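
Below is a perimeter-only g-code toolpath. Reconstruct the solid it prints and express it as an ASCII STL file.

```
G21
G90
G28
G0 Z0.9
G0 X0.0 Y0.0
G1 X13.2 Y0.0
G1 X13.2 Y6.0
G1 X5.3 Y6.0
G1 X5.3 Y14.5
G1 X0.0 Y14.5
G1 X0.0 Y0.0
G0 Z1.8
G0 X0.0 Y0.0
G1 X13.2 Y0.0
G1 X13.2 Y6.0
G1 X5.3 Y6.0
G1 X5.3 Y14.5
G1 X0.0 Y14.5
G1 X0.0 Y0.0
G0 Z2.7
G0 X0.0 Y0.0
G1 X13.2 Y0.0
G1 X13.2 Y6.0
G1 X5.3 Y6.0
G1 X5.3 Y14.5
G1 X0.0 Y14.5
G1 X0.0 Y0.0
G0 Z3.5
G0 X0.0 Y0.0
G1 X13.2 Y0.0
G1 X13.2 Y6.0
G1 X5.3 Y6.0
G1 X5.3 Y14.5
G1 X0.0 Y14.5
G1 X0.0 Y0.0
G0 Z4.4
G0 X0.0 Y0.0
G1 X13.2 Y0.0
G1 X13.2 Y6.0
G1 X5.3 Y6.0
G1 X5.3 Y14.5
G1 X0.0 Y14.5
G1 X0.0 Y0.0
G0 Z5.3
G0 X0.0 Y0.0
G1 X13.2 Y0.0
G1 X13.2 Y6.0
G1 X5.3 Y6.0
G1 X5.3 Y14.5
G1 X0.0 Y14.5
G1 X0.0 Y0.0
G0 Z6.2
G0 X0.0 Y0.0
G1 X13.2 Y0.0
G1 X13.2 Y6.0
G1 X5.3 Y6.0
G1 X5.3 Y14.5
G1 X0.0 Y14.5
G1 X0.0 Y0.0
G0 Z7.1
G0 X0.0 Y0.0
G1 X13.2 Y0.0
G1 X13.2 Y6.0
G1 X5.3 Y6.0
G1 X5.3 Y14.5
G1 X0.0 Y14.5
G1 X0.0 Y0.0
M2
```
solid part
  facet normal 0.0000 0.0000 -1.0000
    outer loop
      vertex 13.2 6.0 0.0
      vertex 13.2 0.0 0.0
      vertex 0.0 0.0 0.0
    endloop
  endfacet
  facet normal 0.0000 0.0000 -1.0000
    outer loop
      vertex 5.3 6.0 0.0
      vertex 13.2 6.0 0.0
      vertex 0.0 0.0 0.0
    endloop
  endfacet
  facet normal 0.0000 0.0000 -1.0000
    outer loop
      vertex 5.3 14.5 0.0
      vertex 5.3 6.0 0.0
      vertex 0.0 0.0 0.0
    endloop
  endfacet
  facet normal 0.0000 0.0000 -1.0000
    outer loop
      vertex 0.0 14.5 0.0
      vertex 5.3 14.5 0.0
      vertex 0.0 0.0 0.0
    endloop
  endfacet
  facet normal 0.0000 0.0000 1.0000
    outer loop
      vertex 0.0 0.0 7.1
      vertex 13.2 0.0 7.1
      vertex 13.2 6.0 7.1
    endloop
  endfacet
  facet normal 0.0000 0.0000 1.0000
    outer loop
      vertex 0.0 0.0 7.1
      vertex 13.2 6.0 7.1
      vertex 5.3 6.0 7.1
    endloop
  endfacet
  facet normal 0.0000 0.0000 1.0000
    outer loop
      vertex 0.0 0.0 7.1
      vertex 5.3 6.0 7.1
      vertex 5.3 14.5 7.1
    endloop
  endfacet
  facet normal 0.0000 0.0000 1.0000
    outer loop
      vertex 0.0 0.0 7.1
      vertex 5.3 14.5 7.1
      vertex 0.0 14.5 7.1
    endloop
  endfacet
  facet normal 0.0000 -1.0000 0.0000
    outer loop
      vertex 0.0 0.0 0.0
      vertex 13.2 0.0 0.0
      vertex 13.2 0.0 7.1
    endloop
  endfacet
  facet normal 0.0000 -1.0000 0.0000
    outer loop
      vertex 0.0 0.0 0.0
      vertex 13.2 0.0 7.1
      vertex 0.0 0.0 7.1
    endloop
  endfacet
  facet normal 1.0000 0.0000 0.0000
    outer loop
      vertex 13.2 0.0 0.0
      vertex 13.2 6.0 0.0
      vertex 13.2 6.0 7.1
    endloop
  endfacet
  facet normal 1.0000 0.0000 0.0000
    outer loop
      vertex 13.2 0.0 0.0
      vertex 13.2 6.0 7.1
      vertex 13.2 0.0 7.1
    endloop
  endfacet
  facet normal 0.0000 1.0000 0.0000
    outer loop
      vertex 13.2 6.0 0.0
      vertex 5.3 6.0 0.0
      vertex 5.3 6.0 7.1
    endloop
  endfacet
  facet normal 0.0000 1.0000 0.0000
    outer loop
      vertex 13.2 6.0 0.0
      vertex 5.3 6.0 7.1
      vertex 13.2 6.0 7.1
    endloop
  endfacet
  facet normal 1.0000 0.0000 0.0000
    outer loop
      vertex 5.3 6.0 0.0
      vertex 5.3 14.5 0.0
      vertex 5.3 14.5 7.1
    endloop
  endfacet
  facet normal 1.0000 0.0000 0.0000
    outer loop
      vertex 5.3 6.0 0.0
      vertex 5.3 14.5 7.1
      vertex 5.3 6.0 7.1
    endloop
  endfacet
  facet normal 0.0000 1.0000 0.0000
    outer loop
      vertex 5.3 14.5 0.0
      vertex 0.0 14.5 0.0
      vertex 0.0 14.5 7.1
    endloop
  endfacet
  facet normal 0.0000 1.0000 0.0000
    outer loop
      vertex 5.3 14.5 0.0
      vertex 0.0 14.5 7.1
      vertex 5.3 14.5 7.1
    endloop
  endfacet
  facet normal -1.0000 0.0000 0.0000
    outer loop
      vertex 0.0 14.5 0.0
      vertex 0.0 0.0 0.0
      vertex 0.0 0.0 7.1
    endloop
  endfacet
  facet normal -1.0000 0.0000 0.0000
    outer loop
      vertex 0.0 14.5 0.0
      vertex 0.0 0.0 7.1
      vertex 0.0 14.5 7.1
    endloop
  endfacet
endsolid part

The G0 Z moves step by Δz≈0.9 mm. Every layer's G1 loop is the same polygon, so the solid is a straight extrusion of it from z=0 to z≈7.1. Closing with flat bottom and top caps and triangulating gives 20 facets — an L-shaped prism: outer 13.2 × 14.5 mm, arm thicknesses ≈ 6 mm (horizontal) and 5.3 mm (vertical), extruded 7.1 mm in z.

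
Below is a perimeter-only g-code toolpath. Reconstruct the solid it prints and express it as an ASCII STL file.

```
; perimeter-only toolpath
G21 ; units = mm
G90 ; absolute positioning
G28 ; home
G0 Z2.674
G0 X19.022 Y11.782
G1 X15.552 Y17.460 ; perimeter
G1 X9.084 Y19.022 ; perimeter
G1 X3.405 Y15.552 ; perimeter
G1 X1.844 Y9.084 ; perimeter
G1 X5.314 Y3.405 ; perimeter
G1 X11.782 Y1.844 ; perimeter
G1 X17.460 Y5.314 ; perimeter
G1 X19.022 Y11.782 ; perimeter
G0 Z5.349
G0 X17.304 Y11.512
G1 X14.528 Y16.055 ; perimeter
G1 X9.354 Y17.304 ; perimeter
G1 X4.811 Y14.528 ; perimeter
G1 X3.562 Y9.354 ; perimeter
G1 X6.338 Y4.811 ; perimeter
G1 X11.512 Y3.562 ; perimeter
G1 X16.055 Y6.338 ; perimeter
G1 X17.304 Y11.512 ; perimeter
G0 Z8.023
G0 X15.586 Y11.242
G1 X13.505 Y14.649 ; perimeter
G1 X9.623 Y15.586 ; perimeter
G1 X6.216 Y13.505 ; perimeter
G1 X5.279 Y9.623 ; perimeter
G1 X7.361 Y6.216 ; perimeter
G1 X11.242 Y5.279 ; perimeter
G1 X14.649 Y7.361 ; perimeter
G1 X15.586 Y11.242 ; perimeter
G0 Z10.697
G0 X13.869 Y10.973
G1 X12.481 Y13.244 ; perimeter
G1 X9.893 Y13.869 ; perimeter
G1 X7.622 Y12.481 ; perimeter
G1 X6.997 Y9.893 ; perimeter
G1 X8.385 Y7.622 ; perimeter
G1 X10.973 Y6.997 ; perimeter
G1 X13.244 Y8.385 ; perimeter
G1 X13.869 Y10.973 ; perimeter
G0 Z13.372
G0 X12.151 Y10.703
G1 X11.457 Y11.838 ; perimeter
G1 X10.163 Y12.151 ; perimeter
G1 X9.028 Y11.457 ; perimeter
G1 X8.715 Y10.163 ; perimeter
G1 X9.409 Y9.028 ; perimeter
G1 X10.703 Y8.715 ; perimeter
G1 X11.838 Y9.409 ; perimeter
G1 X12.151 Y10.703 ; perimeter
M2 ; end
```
solid part
  facet normal 0.0000 0.0000 -1.0000
    outer loop
      vertex 8.814 20.740 0.000
      vertex 16.576 18.866 0.000
      vertex 20.740 12.052 0.000
    endloop
  endfacet
  facet normal 0.0000 0.0000 -1.0000
    outer loop
      vertex 2.000 16.576 0.000
      vertex 8.814 20.740 0.000
      vertex 20.740 12.052 0.000
    endloop
  endfacet
  facet normal 0.0000 0.0000 -1.0000
    outer loop
      vertex 0.126 8.814 0.000
      vertex 2.000 16.576 0.000
      vertex 20.740 12.052 0.000
    endloop
  endfacet
  facet normal 0.0000 0.0000 -1.0000
    outer loop
      vertex 4.290 2.000 0.000
      vertex 0.126 8.814 0.000
      vertex 20.740 12.052 0.000
    endloop
  endfacet
  facet normal 0.0000 0.0000 -1.0000
    outer loop
      vertex 12.052 0.126 0.000
      vertex 4.290 2.000 0.000
      vertex 20.740 12.052 0.000
    endloop
  endfacet
  facet normal 0.0000 0.0000 -1.0000
    outer loop
      vertex 18.866 4.290 0.000
      vertex 12.052 0.126 0.000
      vertex 20.740 12.052 0.000
    endloop
  endfacet
  facet normal 0.7315 0.4470 0.5149
    outer loop
      vertex 20.740 12.052 0.000
      vertex 16.576 18.866 0.000
      vertex 10.433 10.433 16.046
    endloop
  endfacet
  facet normal 0.2012 0.8333 0.5150
    outer loop
      vertex 16.576 18.866 0.000
      vertex 8.814 20.740 0.000
      vertex 10.433 10.433 16.046
    endloop
  endfacet
  facet normal -0.4470 0.7315 0.5149
    outer loop
      vertex 8.814 20.740 0.000
      vertex 2.000 16.576 0.000
      vertex 10.433 10.433 16.046
    endloop
  endfacet
  facet normal -0.8333 0.2012 0.5150
    outer loop
      vertex 2.000 16.576 0.000
      vertex 0.126 8.814 0.000
      vertex 10.433 10.433 16.046
    endloop
  endfacet
  facet normal -0.7315 -0.4470 0.5149
    outer loop
      vertex 0.126 8.814 0.000
      vertex 4.290 2.000 0.000
      vertex 10.433 10.433 16.046
    endloop
  endfacet
  facet normal -0.2012 -0.8333 0.5150
    outer loop
      vertex 4.290 2.000 0.000
      vertex 12.052 0.126 0.000
      vertex 10.433 10.433 16.046
    endloop
  endfacet
  facet normal 0.4470 -0.7315 0.5149
    outer loop
      vertex 12.052 0.126 0.000
      vertex 18.866 4.290 0.000
      vertex 10.433 10.433 16.046
    endloop
  endfacet
  facet normal 0.8333 -0.2012 0.5150
    outer loop
      vertex 18.866 4.290 0.000
      vertex 20.740 12.052 0.000
      vertex 10.433 10.433 16.046
    endloop
  endfacet
endsolid part

The G0 Z moves step by Δz≈2.674 mm. The G1 loops shrink linearly with z, so the solid tapers from its base footprint up to z≈16. Closing with a flat bottom cap and the tapered top and triangulating gives 14 facets — a regular 8-sided pyramid, base circumscribed radius ≈ 10.4 mm, apex at z ≈ 16 mm.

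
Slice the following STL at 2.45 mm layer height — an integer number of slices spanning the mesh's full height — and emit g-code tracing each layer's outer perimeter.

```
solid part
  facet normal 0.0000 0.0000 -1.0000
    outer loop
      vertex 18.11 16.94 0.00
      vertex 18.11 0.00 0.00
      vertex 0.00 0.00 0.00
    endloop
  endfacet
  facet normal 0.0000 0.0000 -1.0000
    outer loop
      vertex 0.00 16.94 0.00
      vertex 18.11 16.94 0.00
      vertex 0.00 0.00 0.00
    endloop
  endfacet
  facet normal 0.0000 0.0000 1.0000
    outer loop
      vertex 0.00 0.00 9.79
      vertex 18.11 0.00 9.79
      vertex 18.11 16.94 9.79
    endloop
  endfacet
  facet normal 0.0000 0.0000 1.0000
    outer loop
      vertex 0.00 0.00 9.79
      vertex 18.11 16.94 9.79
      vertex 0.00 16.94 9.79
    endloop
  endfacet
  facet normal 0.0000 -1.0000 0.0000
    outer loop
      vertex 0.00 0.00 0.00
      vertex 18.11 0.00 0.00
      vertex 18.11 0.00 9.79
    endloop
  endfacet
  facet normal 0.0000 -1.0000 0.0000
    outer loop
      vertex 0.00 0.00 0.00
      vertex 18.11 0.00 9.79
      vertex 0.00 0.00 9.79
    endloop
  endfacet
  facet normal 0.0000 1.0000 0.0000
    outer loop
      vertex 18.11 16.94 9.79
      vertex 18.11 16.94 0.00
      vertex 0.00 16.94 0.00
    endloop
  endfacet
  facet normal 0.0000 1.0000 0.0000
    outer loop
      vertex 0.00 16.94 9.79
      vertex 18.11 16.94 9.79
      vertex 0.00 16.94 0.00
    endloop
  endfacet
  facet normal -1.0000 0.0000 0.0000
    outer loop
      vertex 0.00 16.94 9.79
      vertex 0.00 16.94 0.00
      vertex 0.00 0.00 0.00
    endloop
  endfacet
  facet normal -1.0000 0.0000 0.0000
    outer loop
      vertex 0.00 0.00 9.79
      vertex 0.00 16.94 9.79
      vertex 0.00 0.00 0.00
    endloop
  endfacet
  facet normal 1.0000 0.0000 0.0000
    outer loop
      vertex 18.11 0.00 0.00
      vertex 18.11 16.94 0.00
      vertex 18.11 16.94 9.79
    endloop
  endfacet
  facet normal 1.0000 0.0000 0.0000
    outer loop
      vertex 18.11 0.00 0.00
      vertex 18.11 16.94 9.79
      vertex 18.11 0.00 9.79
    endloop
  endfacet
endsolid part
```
; perimeter-only toolpath
G21 ; units = mm
G90 ; absolute positioning
G28 ; home
; layer 1
G0 Z2.45
G0 X0.00 Y0.00
G1 X18.11 Y0.00
G1 X18.11 Y16.94
G1 X0.00 Y16.94
G1 X0.00 Y0.00
; layer 2
G0 Z4.89
G0 X0.00 Y0.00
G1 X18.11 Y0.00
G1 X18.11 Y16.94
G1 X0.00 Y16.94
G1 X0.00 Y0.00
; layer 3
G0 Z7.34
G0 X0.00 Y0.00
G1 X18.11 Y0.00
G1 X18.11 Y16.94
G1 X0.00 Y16.94
G1 X0.00 Y0.00
; layer 4
G0 Z9.79
G0 X0.00 Y0.00
G1 X18.11 Y0.00
G1 X18.11 Y16.94
G1 X0.00 Y16.94
G1 X0.00 Y0.00
M2 ; end

The solid is a rectangular box, roughly 18.1 × 16.9 mm footprint and 9.79 mm tall. Slicing at Δz = 2.45 mm — 4 equal slices spanning the solid's height, so layer i sits at z = i·h/4 — gives 4 non-empty perimeters. Each is a 4-segment closed polygon; G0 lifts to the layer z and rapids to the start vertex, then G1 traces the edges.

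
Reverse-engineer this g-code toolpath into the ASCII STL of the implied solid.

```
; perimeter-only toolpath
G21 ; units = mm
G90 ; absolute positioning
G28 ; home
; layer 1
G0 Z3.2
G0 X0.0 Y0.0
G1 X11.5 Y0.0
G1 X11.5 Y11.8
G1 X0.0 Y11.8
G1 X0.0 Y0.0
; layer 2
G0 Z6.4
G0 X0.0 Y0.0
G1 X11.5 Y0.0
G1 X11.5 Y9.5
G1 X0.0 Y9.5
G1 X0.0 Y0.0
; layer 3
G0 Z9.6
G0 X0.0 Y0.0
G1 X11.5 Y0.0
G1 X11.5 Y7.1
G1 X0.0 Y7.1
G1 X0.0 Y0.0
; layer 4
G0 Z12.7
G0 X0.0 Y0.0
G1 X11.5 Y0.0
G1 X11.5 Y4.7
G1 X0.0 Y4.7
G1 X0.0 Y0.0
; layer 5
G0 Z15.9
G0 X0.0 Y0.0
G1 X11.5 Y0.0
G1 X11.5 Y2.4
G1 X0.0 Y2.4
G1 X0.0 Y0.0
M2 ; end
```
solid part
  facet normal 0.0000 0.0000 -1.0000
    outer loop
      vertex 11.5 14.2 0.0
      vertex 11.5 0.0 0.0
      vertex 0.0 0.0 0.0
    endloop
  endfacet
  facet normal 0.0000 0.0000 -1.0000
    outer loop
      vertex 0.0 14.2 0.0
      vertex 11.5 14.2 0.0
      vertex 0.0 0.0 0.0
    endloop
  endfacet
  facet normal 0.0000 -1.0000 0.0000
    outer loop
      vertex 0.0 0.0 0.0
      vertex 11.5 0.0 0.0
      vertex 11.5 0.0 19.1
    endloop
  endfacet
  facet normal 0.0000 -1.0000 0.0000
    outer loop
      vertex 0.0 0.0 0.0
      vertex 11.5 0.0 19.1
      vertex 0.0 0.0 19.1
    endloop
  endfacet
  facet normal 0.0000 0.8025 0.5966
    outer loop
      vertex 0.0 0.0 19.1
      vertex 11.5 0.0 19.1
      vertex 11.5 14.2 0.0
    endloop
  endfacet
  facet normal 0.0000 0.8025 0.5966
    outer loop
      vertex 0.0 0.0 19.1
      vertex 11.5 14.2 0.0
      vertex 0.0 14.2 0.0
    endloop
  endfacet
  facet normal -1.0000 0.0000 0.0000
    outer loop
      vertex 0.0 0.0 19.1
      vertex 0.0 14.2 0.0
      vertex 0.0 0.0 0.0
    endloop
  endfacet
  facet normal 1.0000 0.0000 0.0000
    outer loop
      vertex 11.5 0.0 0.0
      vertex 11.5 14.2 0.0
      vertex 11.5 0.0 19.1
    endloop
  endfacet
endsolid part

The G0 Z moves step by Δz≈3.2 mm. The G1 loops shrink linearly with z, so the solid tapers from its base footprint up to z≈19.1. Closing with a flat bottom cap and the tapered top and triangulating gives 8 facets — a wedge (ramp): 11.5 × 14.2 mm base, rising to 19.1 mm along the y=0 edge and sloping linearly to z=0 at y=14.2.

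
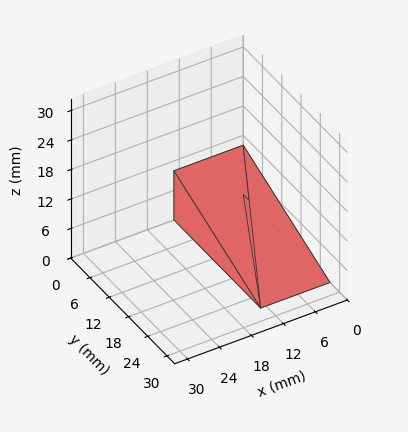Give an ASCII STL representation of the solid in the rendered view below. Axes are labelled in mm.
Reading the render: the shape is a wedge (ramp): 13 × 27 mm base, rising to 10 mm along the y=0 edge and sloping linearly to z=0 at y=27 (dimensions read to the nearest mm from the axis ticks). For the STL, each face is triangulated and given an outward normal.

solid part
  facet normal 0.0000 0.0000 -1.0000
    outer loop
      vertex 13.0 27.0 0.0
      vertex 13.0 0.0 0.0
      vertex 0.0 0.0 0.0
    endloop
  endfacet
  facet normal 0.0000 0.0000 -1.0000
    outer loop
      vertex 0.0 27.0 0.0
      vertex 13.0 27.0 0.0
      vertex 0.0 0.0 0.0
    endloop
  endfacet
  facet normal 0.0000 -1.0000 0.0000
    outer loop
      vertex 0.0 0.0 0.0
      vertex 13.0 0.0 0.0
      vertex 13.0 0.0 10.0
    endloop
  endfacet
  facet normal 0.0000 -1.0000 0.0000
    outer loop
      vertex 0.0 0.0 0.0
      vertex 13.0 0.0 10.0
      vertex 0.0 0.0 10.0
    endloop
  endfacet
  facet normal 0.0000 0.3473 0.9377
    outer loop
      vertex 0.0 0.0 10.0
      vertex 13.0 0.0 10.0
      vertex 13.0 27.0 0.0
    endloop
  endfacet
  facet normal 0.0000 0.3473 0.9377
    outer loop
      vertex 0.0 0.0 10.0
      vertex 13.0 27.0 0.0
      vertex 0.0 27.0 0.0
    endloop
  endfacet
  facet normal -1.0000 0.0000 0.0000
    outer loop
      vertex 0.0 0.0 10.0
      vertex 0.0 27.0 0.0
      vertex 0.0 0.0 0.0
    endloop
  endfacet
  facet normal 1.0000 0.0000 0.0000
    outer loop
      vertex 13.0 0.0 0.0
      vertex 13.0 27.0 0.0
      vertex 13.0 0.0 10.0
    endloop
  endfacet
endsolid part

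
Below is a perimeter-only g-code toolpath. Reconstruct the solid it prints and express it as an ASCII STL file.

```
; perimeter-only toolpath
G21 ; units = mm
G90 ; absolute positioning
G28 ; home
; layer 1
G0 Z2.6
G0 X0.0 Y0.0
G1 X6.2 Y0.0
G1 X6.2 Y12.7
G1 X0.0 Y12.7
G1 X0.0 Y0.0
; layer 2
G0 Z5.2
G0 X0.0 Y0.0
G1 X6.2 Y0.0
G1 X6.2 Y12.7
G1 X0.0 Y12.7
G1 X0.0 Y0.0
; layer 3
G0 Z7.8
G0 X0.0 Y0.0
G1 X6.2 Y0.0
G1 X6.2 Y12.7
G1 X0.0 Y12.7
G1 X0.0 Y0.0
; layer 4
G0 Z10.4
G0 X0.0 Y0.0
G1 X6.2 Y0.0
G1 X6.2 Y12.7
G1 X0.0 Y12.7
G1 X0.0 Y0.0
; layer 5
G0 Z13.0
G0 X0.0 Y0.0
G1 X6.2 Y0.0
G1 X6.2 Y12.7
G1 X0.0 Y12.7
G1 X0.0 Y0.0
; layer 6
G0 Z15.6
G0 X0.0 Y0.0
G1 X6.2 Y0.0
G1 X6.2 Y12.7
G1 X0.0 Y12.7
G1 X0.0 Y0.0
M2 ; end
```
solid part
  facet normal 0.0000 0.0000 -1.0000
    outer loop
      vertex 6.2 12.7 0.0
      vertex 6.2 0.0 0.0
      vertex 0.0 0.0 0.0
    endloop
  endfacet
  facet normal 0.0000 0.0000 -1.0000
    outer loop
      vertex 0.0 12.7 0.0
      vertex 6.2 12.7 0.0
      vertex 0.0 0.0 0.0
    endloop
  endfacet
  facet normal 0.0000 0.0000 1.0000
    outer loop
      vertex 0.0 0.0 15.6
      vertex 6.2 0.0 15.6
      vertex 6.2 12.7 15.6
    endloop
  endfacet
  facet normal 0.0000 0.0000 1.0000
    outer loop
      vertex 0.0 0.0 15.6
      vertex 6.2 12.7 15.6
      vertex 0.0 12.7 15.6
    endloop
  endfacet
  facet normal 0.0000 -1.0000 0.0000
    outer loop
      vertex 0.0 0.0 0.0
      vertex 6.2 0.0 0.0
      vertex 6.2 0.0 15.6
    endloop
  endfacet
  facet normal 0.0000 -1.0000 0.0000
    outer loop
      vertex 0.0 0.0 0.0
      vertex 6.2 0.0 15.6
      vertex 0.0 0.0 15.6
    endloop
  endfacet
  facet normal 0.0000 1.0000 0.0000
    outer loop
      vertex 6.2 12.7 15.6
      vertex 6.2 12.7 0.0
      vertex 0.0 12.7 0.0
    endloop
  endfacet
  facet normal 0.0000 1.0000 0.0000
    outer loop
      vertex 0.0 12.7 15.6
      vertex 6.2 12.7 15.6
      vertex 0.0 12.7 0.0
    endloop
  endfacet
  facet normal -1.0000 0.0000 0.0000
    outer loop
      vertex 0.0 12.7 15.6
      vertex 0.0 12.7 0.0
      vertex 0.0 0.0 0.0
    endloop
  endfacet
  facet normal -1.0000 0.0000 0.0000
    outer loop
      vertex 0.0 0.0 15.6
      vertex 0.0 12.7 15.6
      vertex 0.0 0.0 0.0
    endloop
  endfacet
  facet normal 1.0000 0.0000 0.0000
    outer loop
      vertex 6.2 0.0 0.0
      vertex 6.2 12.7 0.0
      vertex 6.2 12.7 15.6
    endloop
  endfacet
  facet normal 1.0000 0.0000 0.0000
    outer loop
      vertex 6.2 0.0 0.0
      vertex 6.2 12.7 15.6
      vertex 6.2 0.0 15.6
    endloop
  endfacet
endsolid part

The G0 Z moves step by Δz≈2.6 mm. Every layer's G1 loop is the same polygon, so the solid is a straight extrusion of it from z=0 to z≈15.6. Closing with flat bottom and top caps and triangulating gives 12 facets — a rectangular box, roughly 6.2 × 12.7 mm footprint and 15.6 mm tall.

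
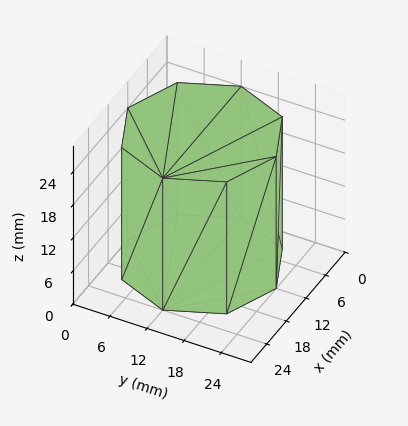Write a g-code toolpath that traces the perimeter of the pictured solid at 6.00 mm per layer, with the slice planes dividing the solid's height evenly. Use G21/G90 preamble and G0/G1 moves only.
Reading the render: the shape is a regular 8-sided prism (a cylinder approximated with 8 flat sides), circumscribed radius ≈ 12 mm, height ≈ 24 mm (dimensions read to the nearest mm from the axis ticks). For the g-code, the solid's height is divided into equal slices at the stated Δz and each level perimeter traced with G1 moves after a G0 lift.

; perimeter-only toolpath
G21 ; units = mm
G90 ; absolute positioning
G28 ; home
; layer 1
G0 Z6.00
G0 X24.00 Y12.00
G1 X20.49 Y20.49
G1 X12.00 Y24.00
G1 X3.51 Y20.49
G1 X0.00 Y12.00
G1 X3.51 Y3.51
G1 X12.00 Y0.00
G1 X20.49 Y3.51
G1 X24.00 Y12.00
; layer 2
G0 Z12.00
G0 X24.00 Y12.00
G1 X20.49 Y20.49
G1 X12.00 Y24.00
G1 X3.51 Y20.49
G1 X0.00 Y12.00
G1 X3.51 Y3.51
G1 X12.00 Y0.00
G1 X20.49 Y3.51
G1 X24.00 Y12.00
; layer 3
G0 Z18.00
G0 X24.00 Y12.00
G1 X20.49 Y20.49
G1 X12.00 Y24.00
G1 X3.51 Y20.49
G1 X0.00 Y12.00
G1 X3.51 Y3.51
G1 X12.00 Y0.00
G1 X20.49 Y3.51
G1 X24.00 Y12.00
; layer 4
G0 Z24.00
G0 X24.00 Y12.00
G1 X20.49 Y20.49
G1 X12.00 Y24.00
G1 X3.51 Y20.49
G1 X0.00 Y12.00
G1 X3.51 Y3.51
G1 X12.00 Y0.00
G1 X20.49 Y3.51
G1 X24.00 Y12.00
M2 ; end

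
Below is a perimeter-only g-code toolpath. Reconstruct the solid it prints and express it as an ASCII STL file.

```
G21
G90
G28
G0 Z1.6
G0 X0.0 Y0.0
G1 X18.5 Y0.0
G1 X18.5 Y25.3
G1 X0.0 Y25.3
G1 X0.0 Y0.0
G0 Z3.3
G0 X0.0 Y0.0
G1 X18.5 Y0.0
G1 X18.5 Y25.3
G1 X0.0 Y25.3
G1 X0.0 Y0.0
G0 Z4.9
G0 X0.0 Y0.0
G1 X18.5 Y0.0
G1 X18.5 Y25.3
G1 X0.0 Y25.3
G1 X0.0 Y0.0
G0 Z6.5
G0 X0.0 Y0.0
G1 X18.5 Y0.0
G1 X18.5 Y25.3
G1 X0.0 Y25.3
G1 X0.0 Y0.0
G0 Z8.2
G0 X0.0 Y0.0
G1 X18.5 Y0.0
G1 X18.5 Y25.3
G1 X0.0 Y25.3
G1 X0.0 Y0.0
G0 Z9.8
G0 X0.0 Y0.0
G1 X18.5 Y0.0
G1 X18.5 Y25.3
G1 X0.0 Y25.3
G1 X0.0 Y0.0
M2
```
solid part
  facet normal 0.0000 0.0000 -1.0000
    outer loop
      vertex 18.5 25.3 0.0
      vertex 18.5 0.0 0.0
      vertex 0.0 0.0 0.0
    endloop
  endfacet
  facet normal 0.0000 0.0000 -1.0000
    outer loop
      vertex 0.0 25.3 0.0
      vertex 18.5 25.3 0.0
      vertex 0.0 0.0 0.0
    endloop
  endfacet
  facet normal 0.0000 0.0000 1.0000
    outer loop
      vertex 0.0 0.0 9.8
      vertex 18.5 0.0 9.8
      vertex 18.5 25.3 9.8
    endloop
  endfacet
  facet normal 0.0000 0.0000 1.0000
    outer loop
      vertex 0.0 0.0 9.8
      vertex 18.5 25.3 9.8
      vertex 0.0 25.3 9.8
    endloop
  endfacet
  facet normal 0.0000 -1.0000 0.0000
    outer loop
      vertex 0.0 0.0 0.0
      vertex 18.5 0.0 0.0
      vertex 18.5 0.0 9.8
    endloop
  endfacet
  facet normal 0.0000 -1.0000 0.0000
    outer loop
      vertex 0.0 0.0 0.0
      vertex 18.5 0.0 9.8
      vertex 0.0 0.0 9.8
    endloop
  endfacet
  facet normal 0.0000 1.0000 0.0000
    outer loop
      vertex 18.5 25.3 9.8
      vertex 18.5 25.3 0.0
      vertex 0.0 25.3 0.0
    endloop
  endfacet
  facet normal 0.0000 1.0000 0.0000
    outer loop
      vertex 0.0 25.3 9.8
      vertex 18.5 25.3 9.8
      vertex 0.0 25.3 0.0
    endloop
  endfacet
  facet normal -1.0000 0.0000 0.0000
    outer loop
      vertex 0.0 25.3 9.8
      vertex 0.0 25.3 0.0
      vertex 0.0 0.0 0.0
    endloop
  endfacet
  facet normal -1.0000 0.0000 0.0000
    outer loop
      vertex 0.0 0.0 9.8
      vertex 0.0 25.3 9.8
      vertex 0.0 0.0 0.0
    endloop
  endfacet
  facet normal 1.0000 0.0000 0.0000
    outer loop
      vertex 18.5 0.0 0.0
      vertex 18.5 25.3 0.0
      vertex 18.5 25.3 9.8
    endloop
  endfacet
  facet normal 1.0000 0.0000 0.0000
    outer loop
      vertex 18.5 0.0 0.0
      vertex 18.5 25.3 9.8
      vertex 18.5 0.0 9.8
    endloop
  endfacet
endsolid part

The G0 Z moves step by Δz≈1.6 mm. Every layer's G1 loop is the same polygon, so the solid is a straight extrusion of it from z=0 to z≈9.8. Closing with flat bottom and top caps and triangulating gives 12 facets — a rectangular box, roughly 18.5 × 25.3 mm footprint and 9.8 mm tall.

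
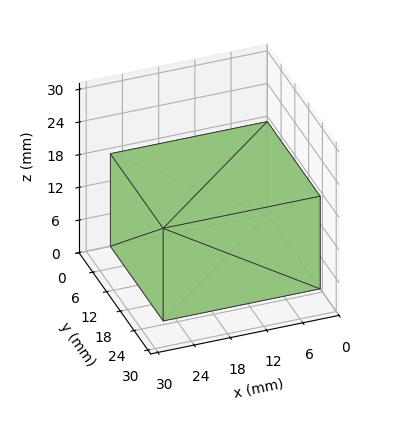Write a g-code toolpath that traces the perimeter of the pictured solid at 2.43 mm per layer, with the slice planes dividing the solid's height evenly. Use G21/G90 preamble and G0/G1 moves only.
Reading the render: the shape is a rectangular box, roughly 26 × 23 mm footprint and 17 mm tall (dimensions read to the nearest mm from the axis ticks). For the g-code, the solid's height is divided into equal slices at the stated Δz and each level perimeter traced with G1 moves after a G0 lift.

; perimeter-only toolpath
G21 ; units = mm
G90 ; absolute positioning
G28 ; home
; layer 1
G0 Z2.43
G0 X0.00 Y0.00
G1 X26.00 Y0.00
G1 X26.00 Y23.00
G1 X0.00 Y23.00
G1 X0.00 Y0.00
; layer 2
G0 Z4.86
G0 X0.00 Y0.00
G1 X26.00 Y0.00
G1 X26.00 Y23.00
G1 X0.00 Y23.00
G1 X0.00 Y0.00
; layer 3
G0 Z7.29
G0 X0.00 Y0.00
G1 X26.00 Y0.00
G1 X26.00 Y23.00
G1 X0.00 Y23.00
G1 X0.00 Y0.00
; layer 4
G0 Z9.71
G0 X0.00 Y0.00
G1 X26.00 Y0.00
G1 X26.00 Y23.00
G1 X0.00 Y23.00
G1 X0.00 Y0.00
; layer 5
G0 Z12.14
G0 X0.00 Y0.00
G1 X26.00 Y0.00
G1 X26.00 Y23.00
G1 X0.00 Y23.00
G1 X0.00 Y0.00
; layer 6
G0 Z14.57
G0 X0.00 Y0.00
G1 X26.00 Y0.00
G1 X26.00 Y23.00
G1 X0.00 Y23.00
G1 X0.00 Y0.00
; layer 7
G0 Z17.00
G0 X0.00 Y0.00
G1 X26.00 Y0.00
G1 X26.00 Y23.00
G1 X0.00 Y23.00
G1 X0.00 Y0.00
M2 ; end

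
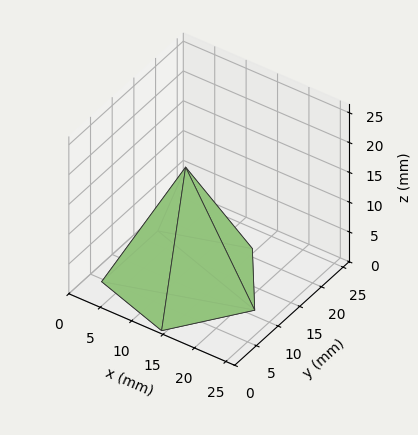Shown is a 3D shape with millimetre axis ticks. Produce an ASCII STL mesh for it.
Reading the render: the shape is a regular 5-sided pyramid, base circumscribed radius ≈ 11 mm, apex at z ≈ 19 mm (dimensions read to the nearest mm from the axis ticks). For the STL, each face is triangulated and given an outward normal.

solid part
  facet normal 0.0000 0.0000 -1.0000
    outer loop
      vertex 2.10 17.47 0.00
      vertex 14.40 21.46 0.00
      vertex 22.00 11.00 0.00
    endloop
  endfacet
  facet normal 0.0000 0.0000 -1.0000
    outer loop
      vertex 2.10 4.53 0.00
      vertex 2.10 17.47 0.00
      vertex 22.00 11.00 0.00
    endloop
  endfacet
  facet normal 0.0000 0.0000 -1.0000
    outer loop
      vertex 14.40 0.54 0.00
      vertex 2.10 4.53 0.00
      vertex 22.00 11.00 0.00
    endloop
  endfacet
  facet normal 0.7326 0.5323 0.4242
    outer loop
      vertex 22.00 11.00 0.00
      vertex 14.40 21.46 0.00
      vertex 11.00 11.00 19.00
    endloop
  endfacet
  facet normal -0.2794 0.8614 0.4242
    outer loop
      vertex 14.40 21.46 0.00
      vertex 2.10 17.47 0.00
      vertex 11.00 11.00 19.00
    endloop
  endfacet
  facet normal -0.9056 0.0000 0.4242
    outer loop
      vertex 2.10 17.47 0.00
      vertex 2.10 4.53 0.00
      vertex 11.00 11.00 19.00
    endloop
  endfacet
  facet normal -0.2794 -0.8614 0.4242
    outer loop
      vertex 2.10 4.53 0.00
      vertex 14.40 0.54 0.00
      vertex 11.00 11.00 19.00
    endloop
  endfacet
  facet normal 0.7326 -0.5323 0.4242
    outer loop
      vertex 14.40 0.54 0.00
      vertex 22.00 11.00 0.00
      vertex 11.00 11.00 19.00
    endloop
  endfacet
endsolid part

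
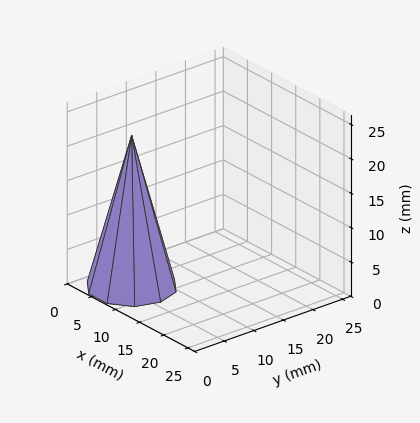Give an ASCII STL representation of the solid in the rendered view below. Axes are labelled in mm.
Reading the render: the shape is a regular 10-sided pyramid, base circumscribed radius ≈ 6 mm, apex at z ≈ 22 mm (dimensions read to the nearest mm from the axis ticks). For the STL, each face is triangulated and given an outward normal.

solid part
  facet normal 0.0000 0.0000 -1.0000
    outer loop
      vertex 7.9 11.7 0.0
      vertex 10.9 9.5 0.0
      vertex 12.0 6.0 0.0
    endloop
  endfacet
  facet normal 0.0000 0.0000 -1.0000
    outer loop
      vertex 4.1 11.7 0.0
      vertex 7.9 11.7 0.0
      vertex 12.0 6.0 0.0
    endloop
  endfacet
  facet normal 0.0000 0.0000 -1.0000
    outer loop
      vertex 1.1 9.5 0.0
      vertex 4.1 11.7 0.0
      vertex 12.0 6.0 0.0
    endloop
  endfacet
  facet normal 0.0000 0.0000 -1.0000
    outer loop
      vertex 0.0 6.0 0.0
      vertex 1.1 9.5 0.0
      vertex 12.0 6.0 0.0
    endloop
  endfacet
  facet normal 0.0000 0.0000 -1.0000
    outer loop
      vertex 1.1 2.5 0.0
      vertex 0.0 6.0 0.0
      vertex 12.0 6.0 0.0
    endloop
  endfacet
  facet normal 0.0000 0.0000 -1.0000
    outer loop
      vertex 4.1 0.3 0.0
      vertex 1.1 2.5 0.0
      vertex 12.0 6.0 0.0
    endloop
  endfacet
  facet normal 0.0000 0.0000 -1.0000
    outer loop
      vertex 7.9 0.3 0.0
      vertex 4.1 0.3 0.0
      vertex 12.0 6.0 0.0
    endloop
  endfacet
  facet normal 0.0000 0.0000 -1.0000
    outer loop
      vertex 10.9 2.5 0.0
      vertex 7.9 0.3 0.0
      vertex 12.0 6.0 0.0
    endloop
  endfacet
  facet normal 0.9233 0.2902 0.2518
    outer loop
      vertex 12.0 6.0 0.0
      vertex 10.9 9.5 0.0
      vertex 6.0 6.0 22.0
    endloop
  endfacet
  facet normal 0.5723 0.7805 0.2516
    outer loop
      vertex 10.9 9.5 0.0
      vertex 7.9 11.7 0.0
      vertex 6.0 6.0 22.0
    endloop
  endfacet
  facet normal 0.0000 0.9680 0.2508
    outer loop
      vertex 7.9 11.7 0.0
      vertex 4.1 11.7 0.0
      vertex 6.0 6.0 22.0
    endloop
  endfacet
  facet normal -0.5723 0.7805 0.2516
    outer loop
      vertex 4.1 11.7 0.0
      vertex 1.1 9.5 0.0
      vertex 6.0 6.0 22.0
    endloop
  endfacet
  facet normal -0.9233 0.2902 0.2518
    outer loop
      vertex 1.1 9.5 0.0
      vertex 0.0 6.0 0.0
      vertex 6.0 6.0 22.0
    endloop
  endfacet
  facet normal -0.9233 -0.2902 0.2518
    outer loop
      vertex 0.0 6.0 0.0
      vertex 1.1 2.5 0.0
      vertex 6.0 6.0 22.0
    endloop
  endfacet
  facet normal -0.5723 -0.7805 0.2516
    outer loop
      vertex 1.1 2.5 0.0
      vertex 4.1 0.3 0.0
      vertex 6.0 6.0 22.0
    endloop
  endfacet
  facet normal 0.0000 -0.9680 0.2508
    outer loop
      vertex 4.1 0.3 0.0
      vertex 7.9 0.3 0.0
      vertex 6.0 6.0 22.0
    endloop
  endfacet
  facet normal 0.5723 -0.7805 0.2516
    outer loop
      vertex 7.9 0.3 0.0
      vertex 10.9 2.5 0.0
      vertex 6.0 6.0 22.0
    endloop
  endfacet
  facet normal 0.9233 -0.2902 0.2518
    outer loop
      vertex 10.9 2.5 0.0
      vertex 12.0 6.0 0.0
      vertex 6.0 6.0 22.0
    endloop
  endfacet
endsolid part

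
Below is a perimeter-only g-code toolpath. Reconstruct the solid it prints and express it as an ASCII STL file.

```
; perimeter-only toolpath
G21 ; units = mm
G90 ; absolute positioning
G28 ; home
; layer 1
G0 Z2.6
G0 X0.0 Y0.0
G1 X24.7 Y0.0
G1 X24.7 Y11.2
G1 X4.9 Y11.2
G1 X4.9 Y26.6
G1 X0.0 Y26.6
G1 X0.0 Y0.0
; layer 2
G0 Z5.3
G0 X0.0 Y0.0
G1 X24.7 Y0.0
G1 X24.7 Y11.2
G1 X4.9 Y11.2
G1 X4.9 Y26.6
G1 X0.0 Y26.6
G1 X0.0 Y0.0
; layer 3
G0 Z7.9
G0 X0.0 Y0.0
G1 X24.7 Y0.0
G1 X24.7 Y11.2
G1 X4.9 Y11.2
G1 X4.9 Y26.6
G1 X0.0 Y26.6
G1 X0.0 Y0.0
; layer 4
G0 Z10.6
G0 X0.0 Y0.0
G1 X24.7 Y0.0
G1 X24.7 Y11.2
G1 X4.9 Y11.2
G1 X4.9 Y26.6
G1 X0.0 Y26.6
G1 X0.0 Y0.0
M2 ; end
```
solid part
  facet normal 0.0000 0.0000 -1.0000
    outer loop
      vertex 24.7 11.2 0.0
      vertex 24.7 0.0 0.0
      vertex 0.0 0.0 0.0
    endloop
  endfacet
  facet normal 0.0000 0.0000 -1.0000
    outer loop
      vertex 4.9 11.2 0.0
      vertex 24.7 11.2 0.0
      vertex 0.0 0.0 0.0
    endloop
  endfacet
  facet normal 0.0000 0.0000 -1.0000
    outer loop
      vertex 4.9 26.6 0.0
      vertex 4.9 11.2 0.0
      vertex 0.0 0.0 0.0
    endloop
  endfacet
  facet normal 0.0000 0.0000 -1.0000
    outer loop
      vertex 0.0 26.6 0.0
      vertex 4.9 26.6 0.0
      vertex 0.0 0.0 0.0
    endloop
  endfacet
  facet normal 0.0000 0.0000 1.0000
    outer loop
      vertex 0.0 0.0 10.6
      vertex 24.7 0.0 10.6
      vertex 24.7 11.2 10.6
    endloop
  endfacet
  facet normal 0.0000 0.0000 1.0000
    outer loop
      vertex 0.0 0.0 10.6
      vertex 24.7 11.2 10.6
      vertex 4.9 11.2 10.6
    endloop
  endfacet
  facet normal 0.0000 0.0000 1.0000
    outer loop
      vertex 0.0 0.0 10.6
      vertex 4.9 11.2 10.6
      vertex 4.9 26.6 10.6
    endloop
  endfacet
  facet normal 0.0000 0.0000 1.0000
    outer loop
      vertex 0.0 0.0 10.6
      vertex 4.9 26.6 10.6
      vertex 0.0 26.6 10.6
    endloop
  endfacet
  facet normal 0.0000 -1.0000 0.0000
    outer loop
      vertex 0.0 0.0 0.0
      vertex 24.7 0.0 0.0
      vertex 24.7 0.0 10.6
    endloop
  endfacet
  facet normal 0.0000 -1.0000 0.0000
    outer loop
      vertex 0.0 0.0 0.0
      vertex 24.7 0.0 10.6
      vertex 0.0 0.0 10.6
    endloop
  endfacet
  facet normal 1.0000 0.0000 0.0000
    outer loop
      vertex 24.7 0.0 0.0
      vertex 24.7 11.2 0.0
      vertex 24.7 11.2 10.6
    endloop
  endfacet
  facet normal 1.0000 0.0000 0.0000
    outer loop
      vertex 24.7 0.0 0.0
      vertex 24.7 11.2 10.6
      vertex 24.7 0.0 10.6
    endloop
  endfacet
  facet normal 0.0000 1.0000 0.0000
    outer loop
      vertex 24.7 11.2 0.0
      vertex 4.9 11.2 0.0
      vertex 4.9 11.2 10.6
    endloop
  endfacet
  facet normal 0.0000 1.0000 0.0000
    outer loop
      vertex 24.7 11.2 0.0
      vertex 4.9 11.2 10.6
      vertex 24.7 11.2 10.6
    endloop
  endfacet
  facet normal 1.0000 0.0000 0.0000
    outer loop
      vertex 4.9 11.2 0.0
      vertex 4.9 26.6 0.0
      vertex 4.9 26.6 10.6
    endloop
  endfacet
  facet normal 1.0000 0.0000 0.0000
    outer loop
      vertex 4.9 11.2 0.0
      vertex 4.9 26.6 10.6
      vertex 4.9 11.2 10.6
    endloop
  endfacet
  facet normal 0.0000 1.0000 0.0000
    outer loop
      vertex 4.9 26.6 0.0
      vertex 0.0 26.6 0.0
      vertex 0.0 26.6 10.6
    endloop
  endfacet
  facet normal 0.0000 1.0000 0.0000
    outer loop
      vertex 4.9 26.6 0.0
      vertex 0.0 26.6 10.6
      vertex 4.9 26.6 10.6
    endloop
  endfacet
  facet normal -1.0000 0.0000 0.0000
    outer loop
      vertex 0.0 26.6 0.0
      vertex 0.0 0.0 0.0
      vertex 0.0 0.0 10.6
    endloop
  endfacet
  facet normal -1.0000 0.0000 0.0000
    outer loop
      vertex 0.0 26.6 0.0
      vertex 0.0 0.0 10.6
      vertex 0.0 26.6 10.6
    endloop
  endfacet
endsolid part

The G0 Z moves step by Δz≈2.6 mm. Every layer's G1 loop is the same polygon, so the solid is a straight extrusion of it from z=0 to z≈10.6. Closing with flat bottom and top caps and triangulating gives 20 facets — an L-shaped prism: outer 24.7 × 26.6 mm, arm thicknesses ≈ 11.2 mm (horizontal) and 4.9 mm (vertical), extruded 10.6 mm in z.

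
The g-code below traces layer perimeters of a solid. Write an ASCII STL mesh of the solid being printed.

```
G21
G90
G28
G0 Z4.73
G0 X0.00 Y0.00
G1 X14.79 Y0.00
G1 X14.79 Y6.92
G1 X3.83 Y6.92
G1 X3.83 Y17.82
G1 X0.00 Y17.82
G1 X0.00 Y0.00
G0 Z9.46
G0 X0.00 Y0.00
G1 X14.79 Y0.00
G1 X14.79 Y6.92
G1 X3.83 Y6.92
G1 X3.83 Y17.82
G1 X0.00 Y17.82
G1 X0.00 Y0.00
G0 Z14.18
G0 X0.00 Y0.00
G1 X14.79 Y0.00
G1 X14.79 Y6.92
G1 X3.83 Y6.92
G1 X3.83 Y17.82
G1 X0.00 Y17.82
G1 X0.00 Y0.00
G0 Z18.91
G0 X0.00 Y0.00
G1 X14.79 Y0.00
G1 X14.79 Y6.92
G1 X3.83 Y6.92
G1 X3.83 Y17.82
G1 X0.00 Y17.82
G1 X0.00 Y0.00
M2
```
solid part
  facet normal 0.0000 0.0000 -1.0000
    outer loop
      vertex 14.79 6.92 0.00
      vertex 14.79 0.00 0.00
      vertex 0.00 0.00 0.00
    endloop
  endfacet
  facet normal 0.0000 0.0000 -1.0000
    outer loop
      vertex 3.83 6.92 0.00
      vertex 14.79 6.92 0.00
      vertex 0.00 0.00 0.00
    endloop
  endfacet
  facet normal 0.0000 0.0000 -1.0000
    outer loop
      vertex 3.83 17.82 0.00
      vertex 3.83 6.92 0.00
      vertex 0.00 0.00 0.00
    endloop
  endfacet
  facet normal 0.0000 0.0000 -1.0000
    outer loop
      vertex 0.00 17.82 0.00
      vertex 3.83 17.82 0.00
      vertex 0.00 0.00 0.00
    endloop
  endfacet
  facet normal 0.0000 0.0000 1.0000
    outer loop
      vertex 0.00 0.00 18.91
      vertex 14.79 0.00 18.91
      vertex 14.79 6.92 18.91
    endloop
  endfacet
  facet normal 0.0000 0.0000 1.0000
    outer loop
      vertex 0.00 0.00 18.91
      vertex 14.79 6.92 18.91
      vertex 3.83 6.92 18.91
    endloop
  endfacet
  facet normal 0.0000 0.0000 1.0000
    outer loop
      vertex 0.00 0.00 18.91
      vertex 3.83 6.92 18.91
      vertex 3.83 17.82 18.91
    endloop
  endfacet
  facet normal 0.0000 0.0000 1.0000
    outer loop
      vertex 0.00 0.00 18.91
      vertex 3.83 17.82 18.91
      vertex 0.00 17.82 18.91
    endloop
  endfacet
  facet normal 0.0000 -1.0000 0.0000
    outer loop
      vertex 0.00 0.00 0.00
      vertex 14.79 0.00 0.00
      vertex 14.79 0.00 18.91
    endloop
  endfacet
  facet normal 0.0000 -1.0000 0.0000
    outer loop
      vertex 0.00 0.00 0.00
      vertex 14.79 0.00 18.91
      vertex 0.00 0.00 18.91
    endloop
  endfacet
  facet normal 1.0000 0.0000 0.0000
    outer loop
      vertex 14.79 0.00 0.00
      vertex 14.79 6.92 0.00
      vertex 14.79 6.92 18.91
    endloop
  endfacet
  facet normal 1.0000 0.0000 0.0000
    outer loop
      vertex 14.79 0.00 0.00
      vertex 14.79 6.92 18.91
      vertex 14.79 0.00 18.91
    endloop
  endfacet
  facet normal 0.0000 1.0000 0.0000
    outer loop
      vertex 14.79 6.92 0.00
      vertex 3.83 6.92 0.00
      vertex 3.83 6.92 18.91
    endloop
  endfacet
  facet normal 0.0000 1.0000 0.0000
    outer loop
      vertex 14.79 6.92 0.00
      vertex 3.83 6.92 18.91
      vertex 14.79 6.92 18.91
    endloop
  endfacet
  facet normal 1.0000 0.0000 0.0000
    outer loop
      vertex 3.83 6.92 0.00
      vertex 3.83 17.82 0.00
      vertex 3.83 17.82 18.91
    endloop
  endfacet
  facet normal 1.0000 0.0000 0.0000
    outer loop
      vertex 3.83 6.92 0.00
      vertex 3.83 17.82 18.91
      vertex 3.83 6.92 18.91
    endloop
  endfacet
  facet normal 0.0000 1.0000 0.0000
    outer loop
      vertex 3.83 17.82 0.00
      vertex 0.00 17.82 0.00
      vertex 0.00 17.82 18.91
    endloop
  endfacet
  facet normal 0.0000 1.0000 0.0000
    outer loop
      vertex 3.83 17.82 0.00
      vertex 0.00 17.82 18.91
      vertex 3.83 17.82 18.91
    endloop
  endfacet
  facet normal -1.0000 0.0000 0.0000
    outer loop
      vertex 0.00 17.82 0.00
      vertex 0.00 0.00 0.00
      vertex 0.00 0.00 18.91
    endloop
  endfacet
  facet normal -1.0000 0.0000 0.0000
    outer loop
      vertex 0.00 17.82 0.00
      vertex 0.00 0.00 18.91
      vertex 0.00 17.82 18.91
    endloop
  endfacet
endsolid part

The G0 Z moves step by Δz≈4.73 mm. Every layer's G1 loop is the same polygon, so the solid is a straight extrusion of it from z=0 to z≈18.9. Closing with flat bottom and top caps and triangulating gives 20 facets — an L-shaped prism: outer 14.8 × 17.8 mm, arm thicknesses ≈ 6.92 mm (horizontal) and 3.83 mm (vertical), extruded 18.9 mm in z.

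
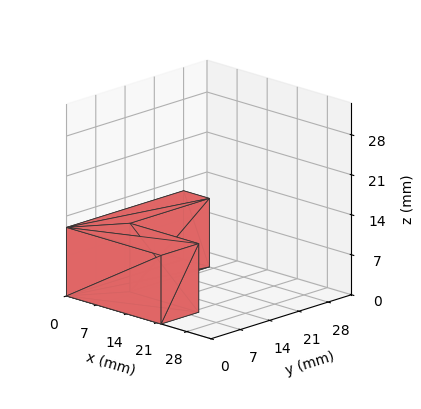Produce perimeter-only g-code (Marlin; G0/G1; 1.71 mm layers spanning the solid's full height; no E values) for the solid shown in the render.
Reading the render: the shape is an L-shaped prism: outer 22 × 28 mm, arm thicknesses ≈ 9 mm (horizontal) and 6 mm (vertical), extruded 12 mm in z (dimensions read to the nearest mm from the axis ticks). For the g-code, the solid's height is divided into equal slices at the stated Δz and each level perimeter traced with G1 moves after a G0 lift.

; perimeter-only toolpath
G21 ; units = mm
G90 ; absolute positioning
G28 ; home
; layer 1
G0 Z1.71
G0 X0.00 Y0.00
G1 X22.00 Y0.00
G1 X22.00 Y9.00
G1 X6.00 Y9.00
G1 X6.00 Y28.00
G1 X0.00 Y28.00
G1 X0.00 Y0.00
; layer 2
G0 Z3.43
G0 X0.00 Y0.00
G1 X22.00 Y0.00
G1 X22.00 Y9.00
G1 X6.00 Y9.00
G1 X6.00 Y28.00
G1 X0.00 Y28.00
G1 X0.00 Y0.00
; layer 3
G0 Z5.14
G0 X0.00 Y0.00
G1 X22.00 Y0.00
G1 X22.00 Y9.00
G1 X6.00 Y9.00
G1 X6.00 Y28.00
G1 X0.00 Y28.00
G1 X0.00 Y0.00
; layer 4
G0 Z6.86
G0 X0.00 Y0.00
G1 X22.00 Y0.00
G1 X22.00 Y9.00
G1 X6.00 Y9.00
G1 X6.00 Y28.00
G1 X0.00 Y28.00
G1 X0.00 Y0.00
; layer 5
G0 Z8.57
G0 X0.00 Y0.00
G1 X22.00 Y0.00
G1 X22.00 Y9.00
G1 X6.00 Y9.00
G1 X6.00 Y28.00
G1 X0.00 Y28.00
G1 X0.00 Y0.00
; layer 6
G0 Z10.29
G0 X0.00 Y0.00
G1 X22.00 Y0.00
G1 X22.00 Y9.00
G1 X6.00 Y9.00
G1 X6.00 Y28.00
G1 X0.00 Y28.00
G1 X0.00 Y0.00
; layer 7
G0 Z12.00
G0 X0.00 Y0.00
G1 X22.00 Y0.00
G1 X22.00 Y9.00
G1 X6.00 Y9.00
G1 X6.00 Y28.00
G1 X0.00 Y28.00
G1 X0.00 Y0.00
M2 ; end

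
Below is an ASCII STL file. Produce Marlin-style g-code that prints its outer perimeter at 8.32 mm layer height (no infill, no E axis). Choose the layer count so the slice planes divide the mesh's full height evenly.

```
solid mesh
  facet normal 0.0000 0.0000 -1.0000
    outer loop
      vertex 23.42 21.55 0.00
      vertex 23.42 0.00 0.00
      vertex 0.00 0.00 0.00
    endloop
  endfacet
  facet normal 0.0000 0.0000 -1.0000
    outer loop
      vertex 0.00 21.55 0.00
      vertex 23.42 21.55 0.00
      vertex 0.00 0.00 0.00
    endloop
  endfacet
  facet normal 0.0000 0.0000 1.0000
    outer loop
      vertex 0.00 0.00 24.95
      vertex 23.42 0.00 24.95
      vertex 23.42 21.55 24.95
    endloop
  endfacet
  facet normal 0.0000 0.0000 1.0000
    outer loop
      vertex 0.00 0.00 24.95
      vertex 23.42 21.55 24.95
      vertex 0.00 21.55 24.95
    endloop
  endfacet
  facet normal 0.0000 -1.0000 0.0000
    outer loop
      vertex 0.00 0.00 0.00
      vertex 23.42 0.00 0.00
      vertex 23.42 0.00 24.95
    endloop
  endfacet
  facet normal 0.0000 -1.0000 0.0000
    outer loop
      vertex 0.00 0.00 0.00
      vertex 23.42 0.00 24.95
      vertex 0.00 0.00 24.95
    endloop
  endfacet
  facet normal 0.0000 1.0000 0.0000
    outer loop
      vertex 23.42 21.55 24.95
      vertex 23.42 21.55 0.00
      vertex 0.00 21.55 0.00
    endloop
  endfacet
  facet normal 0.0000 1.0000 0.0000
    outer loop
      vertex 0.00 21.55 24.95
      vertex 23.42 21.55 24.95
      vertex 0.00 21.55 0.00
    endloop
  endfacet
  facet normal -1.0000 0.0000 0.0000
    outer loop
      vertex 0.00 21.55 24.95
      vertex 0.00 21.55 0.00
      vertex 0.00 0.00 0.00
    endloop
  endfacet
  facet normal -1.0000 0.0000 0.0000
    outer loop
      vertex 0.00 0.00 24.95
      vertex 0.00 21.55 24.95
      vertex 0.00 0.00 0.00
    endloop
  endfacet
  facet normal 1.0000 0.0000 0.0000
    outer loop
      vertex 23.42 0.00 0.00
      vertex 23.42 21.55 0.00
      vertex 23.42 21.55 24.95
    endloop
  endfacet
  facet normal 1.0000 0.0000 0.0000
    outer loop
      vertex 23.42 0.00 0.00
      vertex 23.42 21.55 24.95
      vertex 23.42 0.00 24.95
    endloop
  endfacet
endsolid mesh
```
; perimeter-only toolpath
G21 ; units = mm
G90 ; absolute positioning
G28 ; home
; layer 1
G0 Z8.32
G0 X0.00 Y0.00
G1 X23.42 Y0.00
G1 X23.42 Y21.55
G1 X0.00 Y21.55
G1 X0.00 Y0.00
; layer 2
G0 Z16.63
G0 X0.00 Y0.00
G1 X23.42 Y0.00
G1 X23.42 Y21.55
G1 X0.00 Y21.55
G1 X0.00 Y0.00
; layer 3
G0 Z24.95
G0 X0.00 Y0.00
G1 X23.42 Y0.00
G1 X23.42 Y21.55
G1 X0.00 Y21.55
G1 X0.00 Y0.00
M2 ; end

The solid is a rectangular box, roughly 23.4 × 21.6 mm footprint and 24.9 mm tall. Slicing at Δz = 8.32 mm — 3 equal slices spanning the solid's height, so layer i sits at z = i·h/3 — gives 3 non-empty perimeters. Each is a 4-segment closed polygon; G0 lifts to the layer z and rapids to the start vertex, then G1 traces the edges.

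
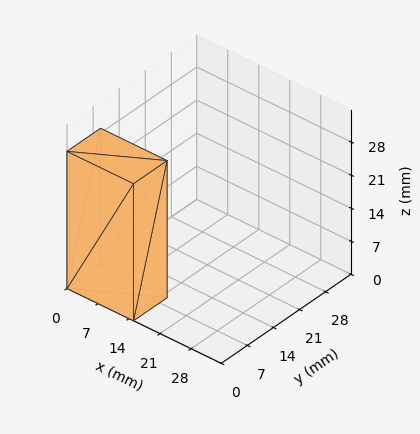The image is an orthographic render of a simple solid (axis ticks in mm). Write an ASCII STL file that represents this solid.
Reading the render: the shape is a rectangular box, roughly 15 × 9 mm footprint and 29 mm tall (dimensions read to the nearest mm from the axis ticks). For the STL, each face is triangulated and given an outward normal.

solid part
  facet normal 0.0000 0.0000 -1.0000
    outer loop
      vertex 15.00 9.00 0.00
      vertex 15.00 0.00 0.00
      vertex 0.00 0.00 0.00
    endloop
  endfacet
  facet normal 0.0000 0.0000 -1.0000
    outer loop
      vertex 0.00 9.00 0.00
      vertex 15.00 9.00 0.00
      vertex 0.00 0.00 0.00
    endloop
  endfacet
  facet normal 0.0000 0.0000 1.0000
    outer loop
      vertex 0.00 0.00 29.00
      vertex 15.00 0.00 29.00
      vertex 15.00 9.00 29.00
    endloop
  endfacet
  facet normal 0.0000 0.0000 1.0000
    outer loop
      vertex 0.00 0.00 29.00
      vertex 15.00 9.00 29.00
      vertex 0.00 9.00 29.00
    endloop
  endfacet
  facet normal 0.0000 -1.0000 0.0000
    outer loop
      vertex 0.00 0.00 0.00
      vertex 15.00 0.00 0.00
      vertex 15.00 0.00 29.00
    endloop
  endfacet
  facet normal 0.0000 -1.0000 0.0000
    outer loop
      vertex 0.00 0.00 0.00
      vertex 15.00 0.00 29.00
      vertex 0.00 0.00 29.00
    endloop
  endfacet
  facet normal 0.0000 1.0000 0.0000
    outer loop
      vertex 15.00 9.00 29.00
      vertex 15.00 9.00 0.00
      vertex 0.00 9.00 0.00
    endloop
  endfacet
  facet normal 0.0000 1.0000 0.0000
    outer loop
      vertex 0.00 9.00 29.00
      vertex 15.00 9.00 29.00
      vertex 0.00 9.00 0.00
    endloop
  endfacet
  facet normal -1.0000 0.0000 0.0000
    outer loop
      vertex 0.00 9.00 29.00
      vertex 0.00 9.00 0.00
      vertex 0.00 0.00 0.00
    endloop
  endfacet
  facet normal -1.0000 0.0000 0.0000
    outer loop
      vertex 0.00 0.00 29.00
      vertex 0.00 9.00 29.00
      vertex 0.00 0.00 0.00
    endloop
  endfacet
  facet normal 1.0000 0.0000 0.0000
    outer loop
      vertex 15.00 0.00 0.00
      vertex 15.00 9.00 0.00
      vertex 15.00 9.00 29.00
    endloop
  endfacet
  facet normal 1.0000 0.0000 0.0000
    outer loop
      vertex 15.00 0.00 0.00
      vertex 15.00 9.00 29.00
      vertex 15.00 0.00 29.00
    endloop
  endfacet
endsolid part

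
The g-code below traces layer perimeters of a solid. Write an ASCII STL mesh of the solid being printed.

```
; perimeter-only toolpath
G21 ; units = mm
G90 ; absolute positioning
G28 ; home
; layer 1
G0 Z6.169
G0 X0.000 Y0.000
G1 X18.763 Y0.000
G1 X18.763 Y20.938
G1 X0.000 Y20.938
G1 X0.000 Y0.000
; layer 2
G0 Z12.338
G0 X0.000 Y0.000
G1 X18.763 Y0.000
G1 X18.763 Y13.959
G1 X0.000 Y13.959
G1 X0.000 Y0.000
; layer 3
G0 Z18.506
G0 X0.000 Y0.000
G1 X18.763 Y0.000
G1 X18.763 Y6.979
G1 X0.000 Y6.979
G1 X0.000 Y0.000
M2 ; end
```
solid part
  facet normal 0.0000 0.0000 -1.0000
    outer loop
      vertex 18.763 27.917 0.000
      vertex 18.763 0.000 0.000
      vertex 0.000 0.000 0.000
    endloop
  endfacet
  facet normal 0.0000 0.0000 -1.0000
    outer loop
      vertex 0.000 27.917 0.000
      vertex 18.763 27.917 0.000
      vertex 0.000 0.000 0.000
    endloop
  endfacet
  facet normal 0.0000 -1.0000 0.0000
    outer loop
      vertex 0.000 0.000 0.000
      vertex 18.763 0.000 0.000
      vertex 18.763 0.000 24.675
    endloop
  endfacet
  facet normal 0.0000 -1.0000 0.0000
    outer loop
      vertex 0.000 0.000 0.000
      vertex 18.763 0.000 24.675
      vertex 0.000 0.000 24.675
    endloop
  endfacet
  facet normal 0.0000 0.6623 0.7493
    outer loop
      vertex 0.000 0.000 24.675
      vertex 18.763 0.000 24.675
      vertex 18.763 27.917 0.000
    endloop
  endfacet
  facet normal 0.0000 0.6623 0.7493
    outer loop
      vertex 0.000 0.000 24.675
      vertex 18.763 27.917 0.000
      vertex 0.000 27.917 0.000
    endloop
  endfacet
  facet normal -1.0000 0.0000 0.0000
    outer loop
      vertex 0.000 0.000 24.675
      vertex 0.000 27.917 0.000
      vertex 0.000 0.000 0.000
    endloop
  endfacet
  facet normal 1.0000 0.0000 0.0000
    outer loop
      vertex 18.763 0.000 0.000
      vertex 18.763 27.917 0.000
      vertex 18.763 0.000 24.675
    endloop
  endfacet
endsolid part

The G0 Z moves step by Δz≈6.169 mm. The G1 loops shrink linearly with z, so the solid tapers from its base footprint up to z≈24.7. Closing with a flat bottom cap and the tapered top and triangulating gives 8 facets — a wedge (ramp): 18.8 × 27.9 mm base, rising to 24.7 mm along the y=0 edge and sloping linearly to z=0 at y=27.9.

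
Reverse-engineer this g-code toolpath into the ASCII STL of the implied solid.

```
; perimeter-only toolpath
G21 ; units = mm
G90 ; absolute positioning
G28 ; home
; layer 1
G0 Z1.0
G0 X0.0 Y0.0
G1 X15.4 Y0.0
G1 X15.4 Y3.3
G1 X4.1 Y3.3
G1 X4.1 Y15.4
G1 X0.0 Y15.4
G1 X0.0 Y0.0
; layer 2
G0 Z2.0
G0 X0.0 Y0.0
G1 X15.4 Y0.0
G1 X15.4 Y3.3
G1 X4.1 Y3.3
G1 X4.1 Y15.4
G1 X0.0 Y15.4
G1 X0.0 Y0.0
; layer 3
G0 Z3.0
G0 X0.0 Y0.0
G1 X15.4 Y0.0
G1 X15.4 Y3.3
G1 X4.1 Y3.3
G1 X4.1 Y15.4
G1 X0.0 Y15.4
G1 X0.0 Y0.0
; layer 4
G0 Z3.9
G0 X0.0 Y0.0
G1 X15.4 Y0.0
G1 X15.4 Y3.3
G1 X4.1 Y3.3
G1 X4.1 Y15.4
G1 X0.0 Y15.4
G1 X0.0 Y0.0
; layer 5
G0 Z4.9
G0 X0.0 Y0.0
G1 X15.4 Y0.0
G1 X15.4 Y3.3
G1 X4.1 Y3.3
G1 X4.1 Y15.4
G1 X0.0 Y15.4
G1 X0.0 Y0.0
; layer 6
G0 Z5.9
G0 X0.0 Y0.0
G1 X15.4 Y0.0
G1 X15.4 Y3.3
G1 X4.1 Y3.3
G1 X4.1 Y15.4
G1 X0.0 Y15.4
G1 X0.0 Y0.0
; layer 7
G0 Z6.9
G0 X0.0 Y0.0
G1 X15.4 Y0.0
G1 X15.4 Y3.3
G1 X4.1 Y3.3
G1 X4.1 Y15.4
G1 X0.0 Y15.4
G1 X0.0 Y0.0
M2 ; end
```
solid part
  facet normal 0.0000 0.0000 -1.0000
    outer loop
      vertex 15.4 3.3 0.0
      vertex 15.4 0.0 0.0
      vertex 0.0 0.0 0.0
    endloop
  endfacet
  facet normal 0.0000 0.0000 -1.0000
    outer loop
      vertex 4.1 3.3 0.0
      vertex 15.4 3.3 0.0
      vertex 0.0 0.0 0.0
    endloop
  endfacet
  facet normal 0.0000 0.0000 -1.0000
    outer loop
      vertex 4.1 15.4 0.0
      vertex 4.1 3.3 0.0
      vertex 0.0 0.0 0.0
    endloop
  endfacet
  facet normal 0.0000 0.0000 -1.0000
    outer loop
      vertex 0.0 15.4 0.0
      vertex 4.1 15.4 0.0
      vertex 0.0 0.0 0.0
    endloop
  endfacet
  facet normal 0.0000 0.0000 1.0000
    outer loop
      vertex 0.0 0.0 6.9
      vertex 15.4 0.0 6.9
      vertex 15.4 3.3 6.9
    endloop
  endfacet
  facet normal 0.0000 0.0000 1.0000
    outer loop
      vertex 0.0 0.0 6.9
      vertex 15.4 3.3 6.9
      vertex 4.1 3.3 6.9
    endloop
  endfacet
  facet normal 0.0000 0.0000 1.0000
    outer loop
      vertex 0.0 0.0 6.9
      vertex 4.1 3.3 6.9
      vertex 4.1 15.4 6.9
    endloop
  endfacet
  facet normal 0.0000 0.0000 1.0000
    outer loop
      vertex 0.0 0.0 6.9
      vertex 4.1 15.4 6.9
      vertex 0.0 15.4 6.9
    endloop
  endfacet
  facet normal 0.0000 -1.0000 0.0000
    outer loop
      vertex 0.0 0.0 0.0
      vertex 15.4 0.0 0.0
      vertex 15.4 0.0 6.9
    endloop
  endfacet
  facet normal 0.0000 -1.0000 0.0000
    outer loop
      vertex 0.0 0.0 0.0
      vertex 15.4 0.0 6.9
      vertex 0.0 0.0 6.9
    endloop
  endfacet
  facet normal 1.0000 0.0000 0.0000
    outer loop
      vertex 15.4 0.0 0.0
      vertex 15.4 3.3 0.0
      vertex 15.4 3.3 6.9
    endloop
  endfacet
  facet normal 1.0000 0.0000 0.0000
    outer loop
      vertex 15.4 0.0 0.0
      vertex 15.4 3.3 6.9
      vertex 15.4 0.0 6.9
    endloop
  endfacet
  facet normal 0.0000 1.0000 0.0000
    outer loop
      vertex 15.4 3.3 0.0
      vertex 4.1 3.3 0.0
      vertex 4.1 3.3 6.9
    endloop
  endfacet
  facet normal 0.0000 1.0000 0.0000
    outer loop
      vertex 15.4 3.3 0.0
      vertex 4.1 3.3 6.9
      vertex 15.4 3.3 6.9
    endloop
  endfacet
  facet normal 1.0000 0.0000 0.0000
    outer loop
      vertex 4.1 3.3 0.0
      vertex 4.1 15.4 0.0
      vertex 4.1 15.4 6.9
    endloop
  endfacet
  facet normal 1.0000 0.0000 0.0000
    outer loop
      vertex 4.1 3.3 0.0
      vertex 4.1 15.4 6.9
      vertex 4.1 3.3 6.9
    endloop
  endfacet
  facet normal 0.0000 1.0000 0.0000
    outer loop
      vertex 4.1 15.4 0.0
      vertex 0.0 15.4 0.0
      vertex 0.0 15.4 6.9
    endloop
  endfacet
  facet normal 0.0000 1.0000 0.0000
    outer loop
      vertex 4.1 15.4 0.0
      vertex 0.0 15.4 6.9
      vertex 4.1 15.4 6.9
    endloop
  endfacet
  facet normal -1.0000 0.0000 0.0000
    outer loop
      vertex 0.0 15.4 0.0
      vertex 0.0 0.0 0.0
      vertex 0.0 0.0 6.9
    endloop
  endfacet
  facet normal -1.0000 0.0000 0.0000
    outer loop
      vertex 0.0 15.4 0.0
      vertex 0.0 0.0 6.9
      vertex 0.0 15.4 6.9
    endloop
  endfacet
endsolid part

The G0 Z moves step by Δz≈1.0 mm. Every layer's G1 loop is the same polygon, so the solid is a straight extrusion of it from z=0 to z≈6.9. Closing with flat bottom and top caps and triangulating gives 20 facets — an L-shaped prism: outer 15.4 × 15.4 mm, arm thicknesses ≈ 3.3 mm (horizontal) and 4.1 mm (vertical), extruded 6.9 mm in z.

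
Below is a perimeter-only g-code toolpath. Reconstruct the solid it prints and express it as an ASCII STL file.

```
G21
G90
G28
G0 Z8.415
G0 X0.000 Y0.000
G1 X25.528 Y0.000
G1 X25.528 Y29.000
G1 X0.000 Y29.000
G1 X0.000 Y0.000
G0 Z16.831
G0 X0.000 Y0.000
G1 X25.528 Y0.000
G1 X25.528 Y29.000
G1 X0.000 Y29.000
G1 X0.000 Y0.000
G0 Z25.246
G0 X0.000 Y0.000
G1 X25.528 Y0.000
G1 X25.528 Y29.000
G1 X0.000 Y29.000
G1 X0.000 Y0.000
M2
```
solid part
  facet normal 0.0000 0.0000 -1.0000
    outer loop
      vertex 25.528 29.000 0.000
      vertex 25.528 0.000 0.000
      vertex 0.000 0.000 0.000
    endloop
  endfacet
  facet normal 0.0000 0.0000 -1.0000
    outer loop
      vertex 0.000 29.000 0.000
      vertex 25.528 29.000 0.000
      vertex 0.000 0.000 0.000
    endloop
  endfacet
  facet normal 0.0000 0.0000 1.0000
    outer loop
      vertex 0.000 0.000 25.246
      vertex 25.528 0.000 25.246
      vertex 25.528 29.000 25.246
    endloop
  endfacet
  facet normal 0.0000 0.0000 1.0000
    outer loop
      vertex 0.000 0.000 25.246
      vertex 25.528 29.000 25.246
      vertex 0.000 29.000 25.246
    endloop
  endfacet
  facet normal 0.0000 -1.0000 0.0000
    outer loop
      vertex 0.000 0.000 0.000
      vertex 25.528 0.000 0.000
      vertex 25.528 0.000 25.246
    endloop
  endfacet
  facet normal 0.0000 -1.0000 0.0000
    outer loop
      vertex 0.000 0.000 0.000
      vertex 25.528 0.000 25.246
      vertex 0.000 0.000 25.246
    endloop
  endfacet
  facet normal 0.0000 1.0000 0.0000
    outer loop
      vertex 25.528 29.000 25.246
      vertex 25.528 29.000 0.000
      vertex 0.000 29.000 0.000
    endloop
  endfacet
  facet normal 0.0000 1.0000 0.0000
    outer loop
      vertex 0.000 29.000 25.246
      vertex 25.528 29.000 25.246
      vertex 0.000 29.000 0.000
    endloop
  endfacet
  facet normal -1.0000 0.0000 0.0000
    outer loop
      vertex 0.000 29.000 25.246
      vertex 0.000 29.000 0.000
      vertex 0.000 0.000 0.000
    endloop
  endfacet
  facet normal -1.0000 0.0000 0.0000
    outer loop
      vertex 0.000 0.000 25.246
      vertex 0.000 29.000 25.246
      vertex 0.000 0.000 0.000
    endloop
  endfacet
  facet normal 1.0000 0.0000 0.0000
    outer loop
      vertex 25.528 0.000 0.000
      vertex 25.528 29.000 0.000
      vertex 25.528 29.000 25.246
    endloop
  endfacet
  facet normal 1.0000 0.0000 0.0000
    outer loop
      vertex 25.528 0.000 0.000
      vertex 25.528 29.000 25.246
      vertex 25.528 0.000 25.246
    endloop
  endfacet
endsolid part

The G0 Z moves step by Δz≈8.415 mm. Every layer's G1 loop is the same polygon, so the solid is a straight extrusion of it from z=0 to z≈25.2. Closing with flat bottom and top caps and triangulating gives 12 facets — a rectangular box, roughly 25.5 × 29 mm footprint and 25.2 mm tall.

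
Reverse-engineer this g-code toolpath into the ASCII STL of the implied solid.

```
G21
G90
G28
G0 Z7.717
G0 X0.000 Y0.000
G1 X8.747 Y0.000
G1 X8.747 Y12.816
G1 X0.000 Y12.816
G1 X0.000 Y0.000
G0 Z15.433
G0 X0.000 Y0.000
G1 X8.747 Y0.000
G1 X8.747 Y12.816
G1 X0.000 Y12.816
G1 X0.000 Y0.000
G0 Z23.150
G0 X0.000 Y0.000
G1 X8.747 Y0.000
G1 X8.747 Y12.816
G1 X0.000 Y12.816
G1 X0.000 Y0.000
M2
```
solid part
  facet normal 0.0000 0.0000 -1.0000
    outer loop
      vertex 8.747 12.816 0.000
      vertex 8.747 0.000 0.000
      vertex 0.000 0.000 0.000
    endloop
  endfacet
  facet normal 0.0000 0.0000 -1.0000
    outer loop
      vertex 0.000 12.816 0.000
      vertex 8.747 12.816 0.000
      vertex 0.000 0.000 0.000
    endloop
  endfacet
  facet normal 0.0000 0.0000 1.0000
    outer loop
      vertex 0.000 0.000 23.150
      vertex 8.747 0.000 23.150
      vertex 8.747 12.816 23.150
    endloop
  endfacet
  facet normal 0.0000 0.0000 1.0000
    outer loop
      vertex 0.000 0.000 23.150
      vertex 8.747 12.816 23.150
      vertex 0.000 12.816 23.150
    endloop
  endfacet
  facet normal 0.0000 -1.0000 0.0000
    outer loop
      vertex 0.000 0.000 0.000
      vertex 8.747 0.000 0.000
      vertex 8.747 0.000 23.150
    endloop
  endfacet
  facet normal 0.0000 -1.0000 0.0000
    outer loop
      vertex 0.000 0.000 0.000
      vertex 8.747 0.000 23.150
      vertex 0.000 0.000 23.150
    endloop
  endfacet
  facet normal 0.0000 1.0000 0.0000
    outer loop
      vertex 8.747 12.816 23.150
      vertex 8.747 12.816 0.000
      vertex 0.000 12.816 0.000
    endloop
  endfacet
  facet normal 0.0000 1.0000 0.0000
    outer loop
      vertex 0.000 12.816 23.150
      vertex 8.747 12.816 23.150
      vertex 0.000 12.816 0.000
    endloop
  endfacet
  facet normal -1.0000 0.0000 0.0000
    outer loop
      vertex 0.000 12.816 23.150
      vertex 0.000 12.816 0.000
      vertex 0.000 0.000 0.000
    endloop
  endfacet
  facet normal -1.0000 0.0000 0.0000
    outer loop
      vertex 0.000 0.000 23.150
      vertex 0.000 12.816 23.150
      vertex 0.000 0.000 0.000
    endloop
  endfacet
  facet normal 1.0000 0.0000 0.0000
    outer loop
      vertex 8.747 0.000 0.000
      vertex 8.747 12.816 0.000
      vertex 8.747 12.816 23.150
    endloop
  endfacet
  facet normal 1.0000 0.0000 0.0000
    outer loop
      vertex 8.747 0.000 0.000
      vertex 8.747 12.816 23.150
      vertex 8.747 0.000 23.150
    endloop
  endfacet
endsolid part

The G0 Z moves step by Δz≈7.717 mm. Every layer's G1 loop is the same polygon, so the solid is a straight extrusion of it from z=0 to z≈23.1. Closing with flat bottom and top caps and triangulating gives 12 facets — a rectangular box, roughly 8.75 × 12.8 mm footprint and 23.1 mm tall.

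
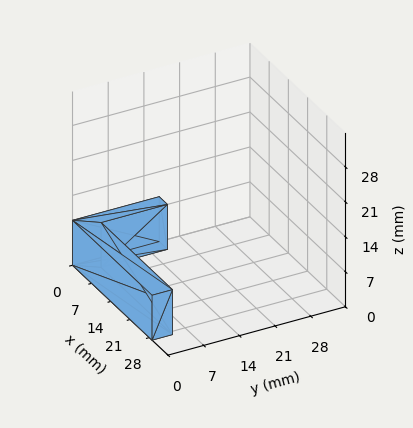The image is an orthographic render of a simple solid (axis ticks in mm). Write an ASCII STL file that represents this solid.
Reading the render: the shape is an L-shaped prism: outer 29 × 17 mm, arm thicknesses ≈ 4 mm (horizontal) and 3 mm (vertical), extruded 9 mm in z (dimensions read to the nearest mm from the axis ticks). For the STL, each face is triangulated and given an outward normal.

solid part
  facet normal 0.0000 0.0000 -1.0000
    outer loop
      vertex 29.0 4.0 0.0
      vertex 29.0 0.0 0.0
      vertex 0.0 0.0 0.0
    endloop
  endfacet
  facet normal 0.0000 0.0000 -1.0000
    outer loop
      vertex 3.0 4.0 0.0
      vertex 29.0 4.0 0.0
      vertex 0.0 0.0 0.0
    endloop
  endfacet
  facet normal 0.0000 0.0000 -1.0000
    outer loop
      vertex 3.0 17.0 0.0
      vertex 3.0 4.0 0.0
      vertex 0.0 0.0 0.0
    endloop
  endfacet
  facet normal 0.0000 0.0000 -1.0000
    outer loop
      vertex 0.0 17.0 0.0
      vertex 3.0 17.0 0.0
      vertex 0.0 0.0 0.0
    endloop
  endfacet
  facet normal 0.0000 0.0000 1.0000
    outer loop
      vertex 0.0 0.0 9.0
      vertex 29.0 0.0 9.0
      vertex 29.0 4.0 9.0
    endloop
  endfacet
  facet normal 0.0000 0.0000 1.0000
    outer loop
      vertex 0.0 0.0 9.0
      vertex 29.0 4.0 9.0
      vertex 3.0 4.0 9.0
    endloop
  endfacet
  facet normal 0.0000 0.0000 1.0000
    outer loop
      vertex 0.0 0.0 9.0
      vertex 3.0 4.0 9.0
      vertex 3.0 17.0 9.0
    endloop
  endfacet
  facet normal 0.0000 0.0000 1.0000
    outer loop
      vertex 0.0 0.0 9.0
      vertex 3.0 17.0 9.0
      vertex 0.0 17.0 9.0
    endloop
  endfacet
  facet normal 0.0000 -1.0000 0.0000
    outer loop
      vertex 0.0 0.0 0.0
      vertex 29.0 0.0 0.0
      vertex 29.0 0.0 9.0
    endloop
  endfacet
  facet normal 0.0000 -1.0000 0.0000
    outer loop
      vertex 0.0 0.0 0.0
      vertex 29.0 0.0 9.0
      vertex 0.0 0.0 9.0
    endloop
  endfacet
  facet normal 1.0000 0.0000 0.0000
    outer loop
      vertex 29.0 0.0 0.0
      vertex 29.0 4.0 0.0
      vertex 29.0 4.0 9.0
    endloop
  endfacet
  facet normal 1.0000 0.0000 0.0000
    outer loop
      vertex 29.0 0.0 0.0
      vertex 29.0 4.0 9.0
      vertex 29.0 0.0 9.0
    endloop
  endfacet
  facet normal 0.0000 1.0000 0.0000
    outer loop
      vertex 29.0 4.0 0.0
      vertex 3.0 4.0 0.0
      vertex 3.0 4.0 9.0
    endloop
  endfacet
  facet normal 0.0000 1.0000 0.0000
    outer loop
      vertex 29.0 4.0 0.0
      vertex 3.0 4.0 9.0
      vertex 29.0 4.0 9.0
    endloop
  endfacet
  facet normal 1.0000 0.0000 0.0000
    outer loop
      vertex 3.0 4.0 0.0
      vertex 3.0 17.0 0.0
      vertex 3.0 17.0 9.0
    endloop
  endfacet
  facet normal 1.0000 0.0000 0.0000
    outer loop
      vertex 3.0 4.0 0.0
      vertex 3.0 17.0 9.0
      vertex 3.0 4.0 9.0
    endloop
  endfacet
  facet normal 0.0000 1.0000 0.0000
    outer loop
      vertex 3.0 17.0 0.0
      vertex 0.0 17.0 0.0
      vertex 0.0 17.0 9.0
    endloop
  endfacet
  facet normal 0.0000 1.0000 0.0000
    outer loop
      vertex 3.0 17.0 0.0
      vertex 0.0 17.0 9.0
      vertex 3.0 17.0 9.0
    endloop
  endfacet
  facet normal -1.0000 0.0000 0.0000
    outer loop
      vertex 0.0 17.0 0.0
      vertex 0.0 0.0 0.0
      vertex 0.0 0.0 9.0
    endloop
  endfacet
  facet normal -1.0000 0.0000 0.0000
    outer loop
      vertex 0.0 17.0 0.0
      vertex 0.0 0.0 9.0
      vertex 0.0 17.0 9.0
    endloop
  endfacet
endsolid part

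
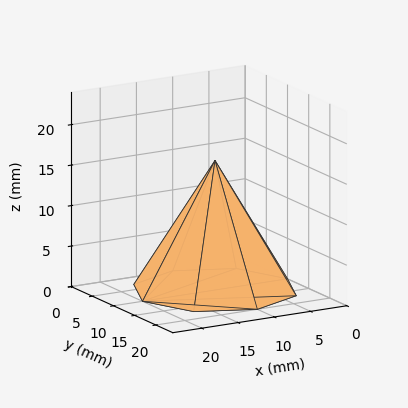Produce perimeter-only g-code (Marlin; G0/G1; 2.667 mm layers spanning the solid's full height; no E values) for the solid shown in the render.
Reading the render: the shape is a regular 8-sided pyramid, base circumscribed radius ≈ 10 mm, apex at z ≈ 16 mm (dimensions read to the nearest mm from the axis ticks). For the g-code, the solid's height is divided into equal slices at the stated Δz and each level perimeter traced with G1 moves after a G0 lift.

; perimeter-only toolpath
G21 ; units = mm
G90 ; absolute positioning
G28 ; home
; layer 1
G0 Z2.667
G0 X18.333 Y10.000
G1 X15.893 Y15.893
G1 X10.000 Y18.333
G1 X4.107 Y15.893
G1 X1.667 Y10.000
G1 X4.107 Y4.107
G1 X10.000 Y1.667
G1 X15.893 Y4.107
G1 X18.333 Y10.000
; layer 2
G0 Z5.333
G0 X16.667 Y10.000
G1 X14.714 Y14.714
G1 X10.000 Y16.667
G1 X5.286 Y14.714
G1 X3.333 Y10.000
G1 X5.286 Y5.286
G1 X10.000 Y3.333
G1 X14.714 Y5.286
G1 X16.667 Y10.000
; layer 3
G0 Z8.000
G0 X15.000 Y10.000
G1 X13.536 Y13.536
G1 X10.000 Y15.000
G1 X6.465 Y13.536
G1 X5.000 Y10.000
G1 X6.465 Y6.465
G1 X10.000 Y5.000
G1 X13.536 Y6.465
G1 X15.000 Y10.000
; layer 4
G0 Z10.667
G0 X13.333 Y10.000
G1 X12.357 Y12.357
G1 X10.000 Y13.333
G1 X7.643 Y12.357
G1 X6.667 Y10.000
G1 X7.643 Y7.643
G1 X10.000 Y6.667
G1 X12.357 Y7.643
G1 X13.333 Y10.000
; layer 5
G0 Z13.333
G0 X11.667 Y10.000
G1 X11.178 Y11.178
G1 X10.000 Y11.667
G1 X8.821 Y11.178
G1 X8.333 Y10.000
G1 X8.821 Y8.821
G1 X10.000 Y8.333
G1 X11.178 Y8.821
G1 X11.667 Y10.000
M2 ; end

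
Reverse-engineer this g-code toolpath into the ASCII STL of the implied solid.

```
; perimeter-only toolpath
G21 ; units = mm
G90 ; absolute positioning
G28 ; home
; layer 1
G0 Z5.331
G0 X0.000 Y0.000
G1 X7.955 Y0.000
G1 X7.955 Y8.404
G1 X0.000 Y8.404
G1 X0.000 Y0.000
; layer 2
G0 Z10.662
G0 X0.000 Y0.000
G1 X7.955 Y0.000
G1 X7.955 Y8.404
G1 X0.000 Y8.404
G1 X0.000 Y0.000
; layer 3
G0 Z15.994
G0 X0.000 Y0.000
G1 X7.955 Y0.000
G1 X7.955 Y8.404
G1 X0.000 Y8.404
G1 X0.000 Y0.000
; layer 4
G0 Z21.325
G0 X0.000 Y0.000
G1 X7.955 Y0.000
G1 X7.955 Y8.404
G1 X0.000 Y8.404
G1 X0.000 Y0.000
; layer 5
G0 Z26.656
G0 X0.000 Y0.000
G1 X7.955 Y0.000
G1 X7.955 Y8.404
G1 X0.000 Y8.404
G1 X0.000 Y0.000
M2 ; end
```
solid part
  facet normal 0.0000 0.0000 -1.0000
    outer loop
      vertex 7.955 8.404 0.000
      vertex 7.955 0.000 0.000
      vertex 0.000 0.000 0.000
    endloop
  endfacet
  facet normal 0.0000 0.0000 -1.0000
    outer loop
      vertex 0.000 8.404 0.000
      vertex 7.955 8.404 0.000
      vertex 0.000 0.000 0.000
    endloop
  endfacet
  facet normal 0.0000 0.0000 1.0000
    outer loop
      vertex 0.000 0.000 26.656
      vertex 7.955 0.000 26.656
      vertex 7.955 8.404 26.656
    endloop
  endfacet
  facet normal 0.0000 0.0000 1.0000
    outer loop
      vertex 0.000 0.000 26.656
      vertex 7.955 8.404 26.656
      vertex 0.000 8.404 26.656
    endloop
  endfacet
  facet normal 0.0000 -1.0000 0.0000
    outer loop
      vertex 0.000 0.000 0.000
      vertex 7.955 0.000 0.000
      vertex 7.955 0.000 26.656
    endloop
  endfacet
  facet normal 0.0000 -1.0000 0.0000
    outer loop
      vertex 0.000 0.000 0.000
      vertex 7.955 0.000 26.656
      vertex 0.000 0.000 26.656
    endloop
  endfacet
  facet normal 0.0000 1.0000 0.0000
    outer loop
      vertex 7.955 8.404 26.656
      vertex 7.955 8.404 0.000
      vertex 0.000 8.404 0.000
    endloop
  endfacet
  facet normal 0.0000 1.0000 0.0000
    outer loop
      vertex 0.000 8.404 26.656
      vertex 7.955 8.404 26.656
      vertex 0.000 8.404 0.000
    endloop
  endfacet
  facet normal -1.0000 0.0000 0.0000
    outer loop
      vertex 0.000 8.404 26.656
      vertex 0.000 8.404 0.000
      vertex 0.000 0.000 0.000
    endloop
  endfacet
  facet normal -1.0000 0.0000 0.0000
    outer loop
      vertex 0.000 0.000 26.656
      vertex 0.000 8.404 26.656
      vertex 0.000 0.000 0.000
    endloop
  endfacet
  facet normal 1.0000 0.0000 0.0000
    outer loop
      vertex 7.955 0.000 0.000
      vertex 7.955 8.404 0.000
      vertex 7.955 8.404 26.656
    endloop
  endfacet
  facet normal 1.0000 0.0000 0.0000
    outer loop
      vertex 7.955 0.000 0.000
      vertex 7.955 8.404 26.656
      vertex 7.955 0.000 26.656
    endloop
  endfacet
endsolid part

The G0 Z moves step by Δz≈5.331 mm. Every layer's G1 loop is the same polygon, so the solid is a straight extrusion of it from z=0 to z≈26.7. Closing with flat bottom and top caps and triangulating gives 12 facets — a rectangular box, roughly 7.96 × 8.4 mm footprint and 26.7 mm tall.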